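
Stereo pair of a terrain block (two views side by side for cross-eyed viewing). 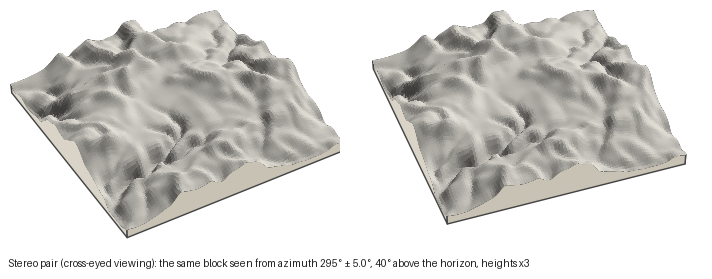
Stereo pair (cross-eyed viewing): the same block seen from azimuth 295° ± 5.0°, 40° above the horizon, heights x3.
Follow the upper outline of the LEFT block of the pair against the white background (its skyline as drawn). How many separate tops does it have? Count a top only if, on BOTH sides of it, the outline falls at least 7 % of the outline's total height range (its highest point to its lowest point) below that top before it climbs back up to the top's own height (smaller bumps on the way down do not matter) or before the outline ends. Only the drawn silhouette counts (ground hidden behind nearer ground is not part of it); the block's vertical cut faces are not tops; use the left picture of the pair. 2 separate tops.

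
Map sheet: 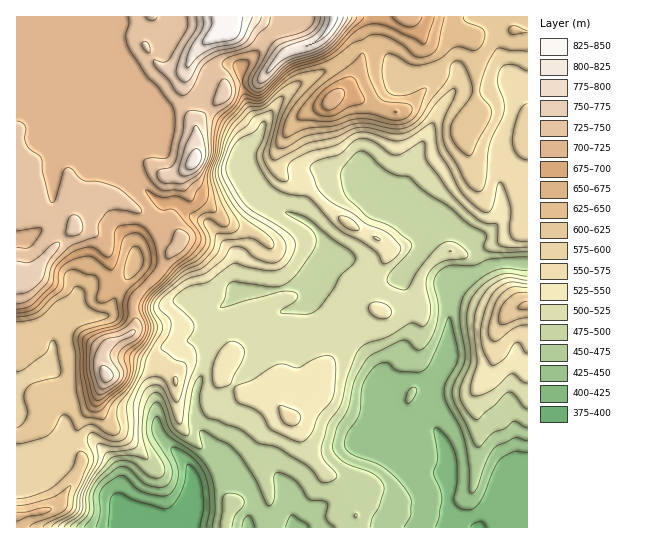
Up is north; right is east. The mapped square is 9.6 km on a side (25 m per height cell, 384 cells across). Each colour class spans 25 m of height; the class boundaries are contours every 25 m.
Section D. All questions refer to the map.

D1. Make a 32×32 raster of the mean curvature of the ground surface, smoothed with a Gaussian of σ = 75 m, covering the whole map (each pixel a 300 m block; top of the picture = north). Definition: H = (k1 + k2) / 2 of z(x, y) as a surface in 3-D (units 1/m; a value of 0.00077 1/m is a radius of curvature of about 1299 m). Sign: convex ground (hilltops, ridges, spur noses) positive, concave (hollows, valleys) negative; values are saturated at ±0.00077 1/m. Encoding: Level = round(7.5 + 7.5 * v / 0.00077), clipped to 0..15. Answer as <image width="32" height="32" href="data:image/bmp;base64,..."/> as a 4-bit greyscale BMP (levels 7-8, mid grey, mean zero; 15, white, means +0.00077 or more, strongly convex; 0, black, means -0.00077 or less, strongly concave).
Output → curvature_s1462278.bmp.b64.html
<image width="32" height="32" href="data:image/bmp;base64,Qk12AgAAAAAAAHYAAAAoAAAAIAAAACAAAAABAAQAAAAAAAACAAATCwAAEwsAABAAAAAAAAAAAAAAABEREQAiIiIAMzMzAERERABVVVUAZmZmAHd3dwCIiIgAmZmZAKqqqgC7u7sAzMzMAN3d3QDu7u4A////AKhkVmd4ZbpJhniKeIh2Z4h772VmaFSceYaGeYeIeKZ3VX9CV5pTqFl2mHmYh3a3d3dq1TfMRLZ4Z4qZh3d2qGd3eNVZtRqHh3iXZmd4dahmiHhG20K4Z3h4h1Z3iHWod3iHarkH1Ih3modnd4dlqIh3dqhHGKaYeJiJhoeWaKdoeHWPdCqkl4mGipV3mGq5aHdzn/Zrsqdol4mWV3dXqniHc7x1OZaLd4eJmFaJVHmHh3XOzDRmaYd3d4iGalSLhlVmZo+3l2l3d3d4mXpliqWnRVM+BXdnh3d3eJmKZZjLuWZ6X2BGd3d4d4iIemWJrL2EaGX6JmVmZ3d3hWpER6eMdGhyb4d2iaZ3dohJl4MQV9dsc3vrdHrId2Wcla16qXZ7mGSY2Uqsh2WcyGdlVYuIaoeKqGOrdVZq10ZnZopZeWmJmURqtjVnmWZnd3eqWXhoeIV7qGNWqod3d3h4qFmXeHd3qO8RWKVmZnh3aKdoh3iHeHSfoEm3Z3RoZnmWeId3h3h1jYNC6WdjRmN6p1mHd4d3dpyFQIyah63WWqlYd3eHeHZ1zSYJr6qqujeZd3d3h3dnpJ2PAVrJdFqUmGeId4d2iNVlP7ABeXZlhZhXh4h4d5W7QxX/tBh1ioaYZ4d3iHmGXO6Daf80Vnp4mImId3dnh0aal1Qf13m5dnZ3"/>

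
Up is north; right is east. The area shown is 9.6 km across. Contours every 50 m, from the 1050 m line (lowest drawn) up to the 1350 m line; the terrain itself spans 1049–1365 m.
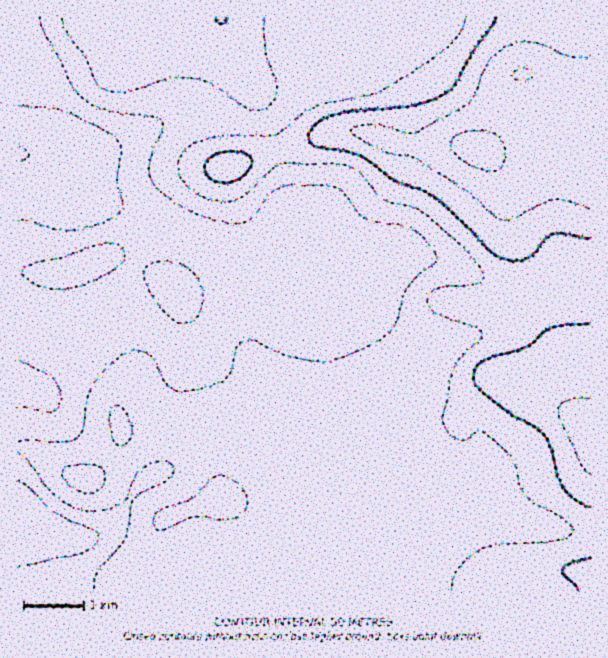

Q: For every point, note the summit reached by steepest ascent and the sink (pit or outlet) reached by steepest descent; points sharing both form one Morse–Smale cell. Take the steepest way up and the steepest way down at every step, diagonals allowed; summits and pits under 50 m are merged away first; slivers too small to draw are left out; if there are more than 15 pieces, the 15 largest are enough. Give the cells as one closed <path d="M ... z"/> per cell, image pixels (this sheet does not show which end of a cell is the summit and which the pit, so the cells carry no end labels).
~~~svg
<path d="M20 44l-4 1 0 401 11 2 12 6 39 24 11 2 14-13 9-12 8-14 2-11 67 0 8 3 8 10 7 15 8 27-1 13-46 16-13 10-12 22-24 33-1 13 469-1-1-59-15 0-61-9-57-19-26-16-46-42 0-29 2-10 8-20 0-27 2-12-33-40-147-61-21-5-30-12-36-19-54-13-12-6-33-35-6-1 12-10 6-12 5-26 0-30-7-18-12-11z"/><path d="M591 16l-304 0-1 47 4 11 2 16-4 17-17 15 0 4 13 45 5 33 3 8 10 10 0 6-7 15-13 14 140-1 28 8 24 12 21 6 96-2z"/><path d="M230 250l-4 1 133 55 13 9 26 33-2 12 0 27-8 20-2 10 0 29 46 42 26 16 51 18 67 10 16-1-1-251-96 2-13-4-32-14-28-8-132 0-11 2-9 4-10 0z"/><path d="M285 16l-268 0-1 28 14 5 12 11 7 18 0 30-5 26-6 12-6 6-7 3 13 5 13 0 21-6 33-4 17-6 46-24 21-6 17 0 48 10 15-2 6-2 13-13 4-17-2-16-4-11z"/><path d="M206 114l-17 0-21 6-46 24-17 6-33 4-21 6-17-1 31 33 12 6 54 13 36 19 30 12 25 5 38 15 10 0 14-6 11-13 7-15 0-6-10-10-3-8-5-33-13-49-10 2-19-2z"/><path d="M189 430l-67 0-2 11-8 14-9 12-14 13-11-2-39-24-12-6-10-2-1 145 106 1 2-13 24-33 12-22 7-7 53-20 0-12-8-27-10-20-5-5z"/>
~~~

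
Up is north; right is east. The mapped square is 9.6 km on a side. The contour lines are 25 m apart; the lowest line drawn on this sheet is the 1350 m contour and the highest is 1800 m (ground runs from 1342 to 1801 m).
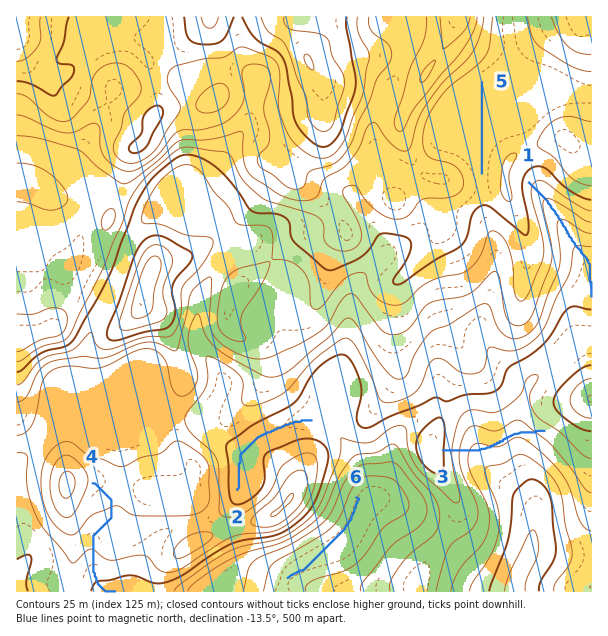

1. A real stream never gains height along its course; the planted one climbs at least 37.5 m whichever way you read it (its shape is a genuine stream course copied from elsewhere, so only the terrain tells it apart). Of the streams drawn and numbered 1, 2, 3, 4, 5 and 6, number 3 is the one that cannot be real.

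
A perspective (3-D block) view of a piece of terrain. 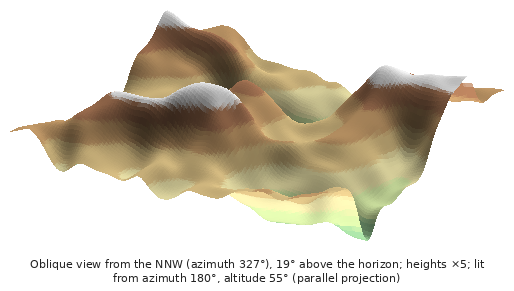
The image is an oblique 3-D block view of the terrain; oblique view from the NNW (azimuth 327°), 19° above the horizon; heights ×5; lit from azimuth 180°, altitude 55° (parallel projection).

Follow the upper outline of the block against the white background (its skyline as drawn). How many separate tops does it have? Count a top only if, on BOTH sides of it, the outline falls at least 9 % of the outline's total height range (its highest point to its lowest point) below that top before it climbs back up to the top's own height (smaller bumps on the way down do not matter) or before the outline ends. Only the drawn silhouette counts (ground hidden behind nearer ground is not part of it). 2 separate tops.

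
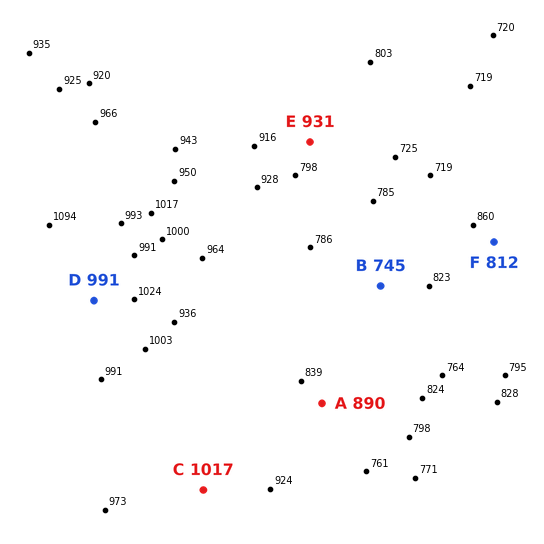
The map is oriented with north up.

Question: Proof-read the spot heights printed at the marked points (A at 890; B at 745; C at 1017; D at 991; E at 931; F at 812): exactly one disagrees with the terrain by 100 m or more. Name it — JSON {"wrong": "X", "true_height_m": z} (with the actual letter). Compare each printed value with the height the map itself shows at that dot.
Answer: {"wrong": "E", "true_height_m": 806}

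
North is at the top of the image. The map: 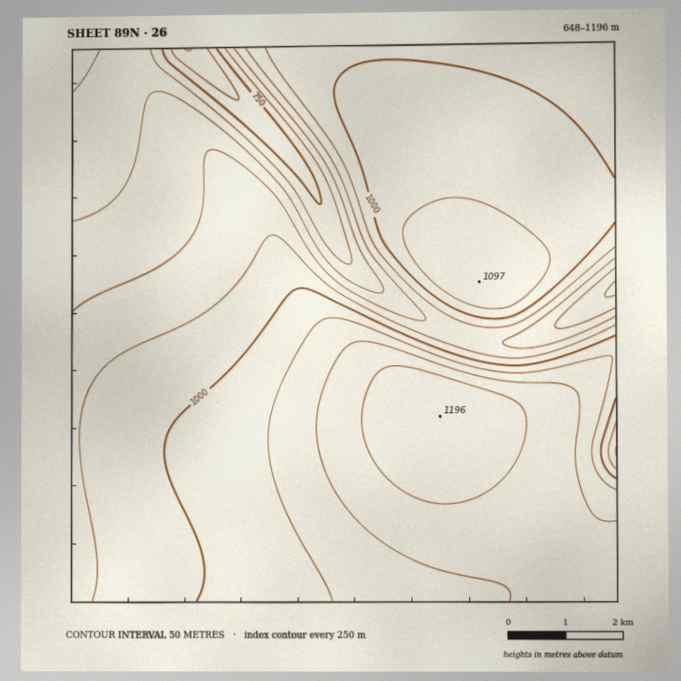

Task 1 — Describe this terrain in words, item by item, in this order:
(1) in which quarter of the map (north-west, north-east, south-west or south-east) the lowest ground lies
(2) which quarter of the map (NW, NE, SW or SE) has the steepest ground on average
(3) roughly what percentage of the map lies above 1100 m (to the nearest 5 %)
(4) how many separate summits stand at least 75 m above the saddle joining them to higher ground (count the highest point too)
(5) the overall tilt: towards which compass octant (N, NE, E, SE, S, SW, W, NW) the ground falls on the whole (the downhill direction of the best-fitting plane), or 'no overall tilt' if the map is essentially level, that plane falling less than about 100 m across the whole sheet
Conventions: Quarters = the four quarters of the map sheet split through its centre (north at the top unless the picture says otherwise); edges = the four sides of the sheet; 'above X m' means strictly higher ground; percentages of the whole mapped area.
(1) The lowest ground is in the north-west quarter.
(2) The steepest ground, on average, is in the north-west quarter.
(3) Roughly 20 % of the ground is higher than 1100 m.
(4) Counting only tops that stand 75 m proud, the map has 2 summits.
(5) Overall the map slopes down towards the north-west.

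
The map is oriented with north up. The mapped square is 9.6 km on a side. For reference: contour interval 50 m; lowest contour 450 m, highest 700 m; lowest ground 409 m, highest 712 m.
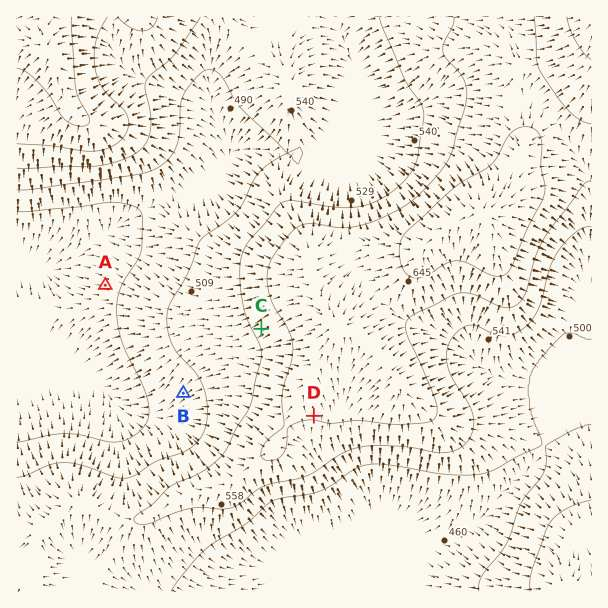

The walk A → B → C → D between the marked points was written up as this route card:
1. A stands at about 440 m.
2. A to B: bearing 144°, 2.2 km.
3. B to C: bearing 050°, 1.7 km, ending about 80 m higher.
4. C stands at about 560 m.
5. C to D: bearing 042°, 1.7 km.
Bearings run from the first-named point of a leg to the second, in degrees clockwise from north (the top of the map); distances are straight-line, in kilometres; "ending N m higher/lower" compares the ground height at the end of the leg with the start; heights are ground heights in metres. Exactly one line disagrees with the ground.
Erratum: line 5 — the bearing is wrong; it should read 149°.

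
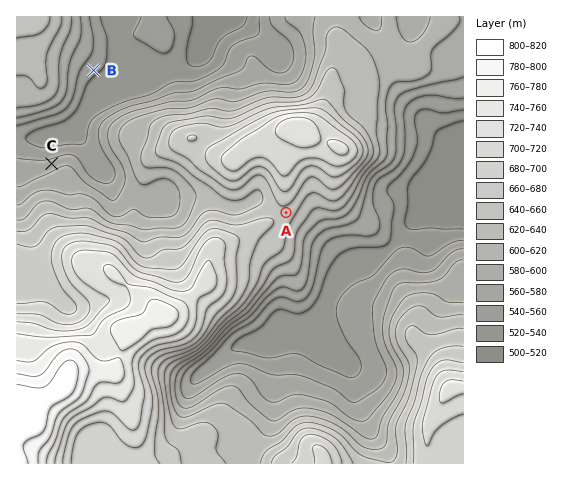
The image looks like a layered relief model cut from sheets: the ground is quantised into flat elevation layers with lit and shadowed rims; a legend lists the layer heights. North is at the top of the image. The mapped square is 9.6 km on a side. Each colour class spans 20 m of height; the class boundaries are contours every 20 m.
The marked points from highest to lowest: A C B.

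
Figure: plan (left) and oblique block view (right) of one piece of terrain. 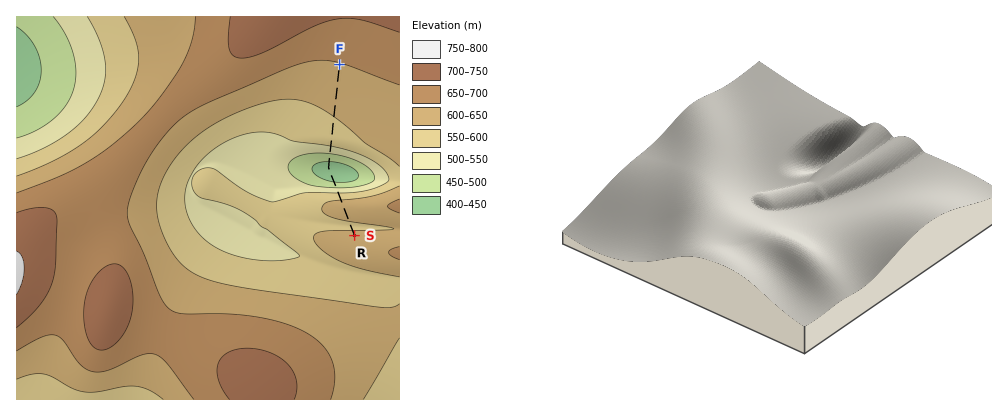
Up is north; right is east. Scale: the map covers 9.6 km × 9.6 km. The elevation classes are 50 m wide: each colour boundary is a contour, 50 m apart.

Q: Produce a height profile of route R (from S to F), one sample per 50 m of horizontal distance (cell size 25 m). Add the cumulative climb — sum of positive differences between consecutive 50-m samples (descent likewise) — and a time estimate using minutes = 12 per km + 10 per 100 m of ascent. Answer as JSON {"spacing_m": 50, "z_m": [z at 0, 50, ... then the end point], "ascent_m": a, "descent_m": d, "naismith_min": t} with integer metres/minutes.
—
{"spacing_m": 50, "z_m": [615, 610, 604, 598, 592, 589, 592, 597, 602, 607, 611, 614, 617, 618, 619, 619, 618, 614, 608, 600, 589, 577, 562, 546, 528, 510, 491, 473, 457, 447, 439, 432, 427, 424, 423, 424, 427, 431, 437, 446, 456, 468, 481, 495, 509, 523, 536, 548, 559, 568, 575, 580, 583, 585, 587, 588, 590, 592, 593, 595, 597, 598, 600, 602, 604, 605, 607, 609, 611, 612, 614, 616, 618, 619, 621, 623, 625, 627, 629, 630, 632, 634, 636, 638, 640, 642, 644, 646, 648, 648], "ascent_m": 255, "descent_m": 222, "naismith_min": 78}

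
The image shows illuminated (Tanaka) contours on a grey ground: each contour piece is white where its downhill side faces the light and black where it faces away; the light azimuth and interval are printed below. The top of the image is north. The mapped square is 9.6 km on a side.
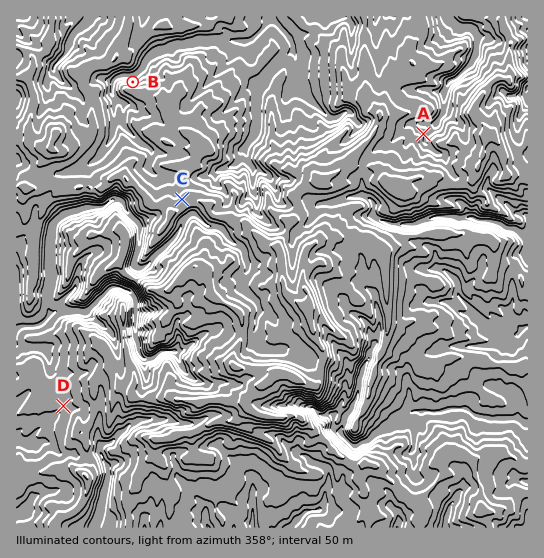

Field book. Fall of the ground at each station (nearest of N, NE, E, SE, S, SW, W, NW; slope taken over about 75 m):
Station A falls E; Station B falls N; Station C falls NW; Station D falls SW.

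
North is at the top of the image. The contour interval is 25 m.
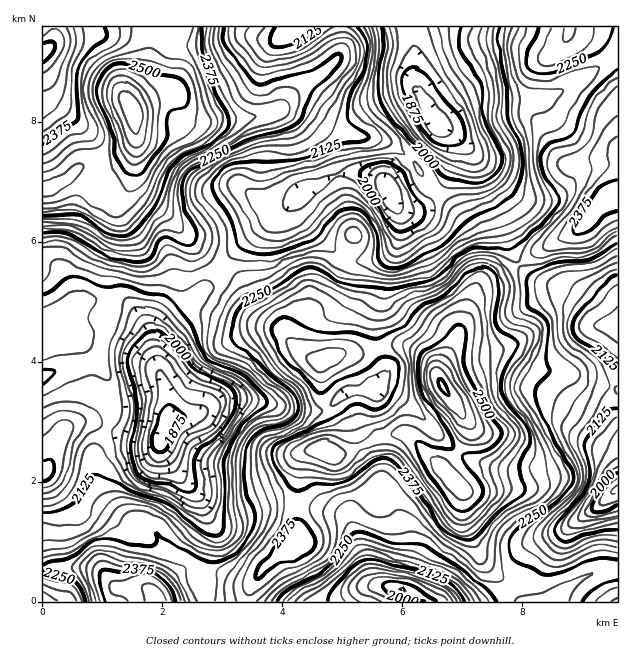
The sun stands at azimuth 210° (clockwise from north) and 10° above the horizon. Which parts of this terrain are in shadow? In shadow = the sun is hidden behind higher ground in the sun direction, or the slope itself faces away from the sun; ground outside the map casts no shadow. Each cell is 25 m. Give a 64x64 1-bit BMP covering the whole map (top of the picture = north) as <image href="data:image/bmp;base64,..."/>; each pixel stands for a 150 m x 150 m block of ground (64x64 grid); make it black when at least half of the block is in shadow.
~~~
<image width="64" height="64" href="data:image/bmp;base64,Qk0+AgAAAAAAAD4AAAAoAAAAQAAAAEAAAAABAAEAAAAAAAACAAATCwAAEwsAAAIAAAAAAAAA////AAAAAAAAA4AAP4AAAAAHgAAfAAAAAA+AAAAAAAAA/4AAAAAAAAH/sAAAAADA4//4AAAAAed3//gAAAAB/wf/+AAAAAD/AYfwAAAAAH8AD/AAAAAAHwA/8AAAAAAPgH/wAAAAAAOA//AAAAAAAQD/4AAAAOAAAP/AAAAA4DgA/8AAAAAAfAB/gAAAAAD8AH+AEIAQAfwAP8D/wDAH/AAfwf/AIH/wAA/B/8AA/8AAIgD4yAH/gABgAAAIA/+AAHAAAAAH/4AAcAAAAAf/AAD4AAAAD/8AAPAAAAAP/x4A4AAAAB/gPgAAAAAAD8B+AAAAACAAEH4AAAAAEAA/PgAAAAAAAD+IAAAAAAAAH4AAAAAAADgHgAAAAAH/+AGAAAAAA//4GAAAAAAH//h4AAAAAA//+fgAAAAB///5+AAAAAH/h/v4AAAAAP8P+fgAAAAAAB/w/AAAAPAAP+B8AAAB/AA/wDwAAAH8AD+ADAAAAfwAPwGAAAAAyAA/A8AAAAAAAB8fwAAAAAAABj/AAAAAAAAAf4AAAAAAAAD/AAAAAAAAAf4AAAAAAAAP/gAAAAAAAB/8AAAAADwAH/gAAAAQPAAP+AAAADh+AAfwAAAAeH4AB+AAAAD4/wADwAAAAPj/8AHAAAAB+P/4CAAAAAD4f/w8AAAAAAA/2H4AAAAAAD8AfgAAAA=="/>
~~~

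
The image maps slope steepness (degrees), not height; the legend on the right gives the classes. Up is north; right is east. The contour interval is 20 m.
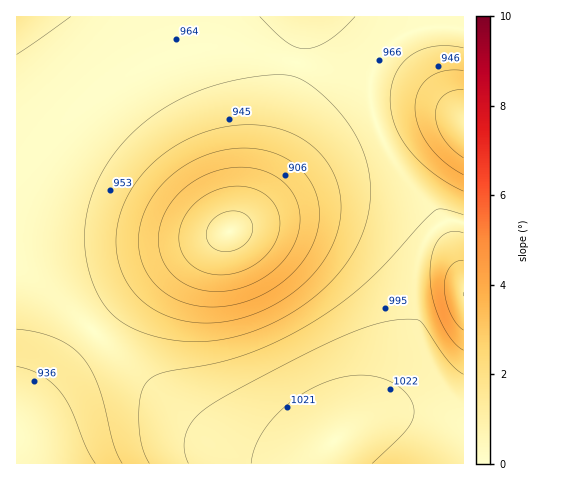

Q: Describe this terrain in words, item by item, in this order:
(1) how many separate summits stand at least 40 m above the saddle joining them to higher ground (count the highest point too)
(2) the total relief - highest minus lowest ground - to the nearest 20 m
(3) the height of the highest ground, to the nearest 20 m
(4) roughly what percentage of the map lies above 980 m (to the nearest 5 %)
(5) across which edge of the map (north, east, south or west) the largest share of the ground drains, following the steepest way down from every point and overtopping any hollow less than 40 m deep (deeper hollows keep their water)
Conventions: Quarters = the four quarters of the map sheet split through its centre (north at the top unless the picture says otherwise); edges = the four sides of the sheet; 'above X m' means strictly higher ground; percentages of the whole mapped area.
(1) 1 summit rises at least 40 m above its surroundings.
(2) The total relief is about 180 m.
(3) About 1040 m is the highest elevation on the sheet.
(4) Roughly 25 % of the ground is higher than 980 m.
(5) Most of the ground drains across the northern edge.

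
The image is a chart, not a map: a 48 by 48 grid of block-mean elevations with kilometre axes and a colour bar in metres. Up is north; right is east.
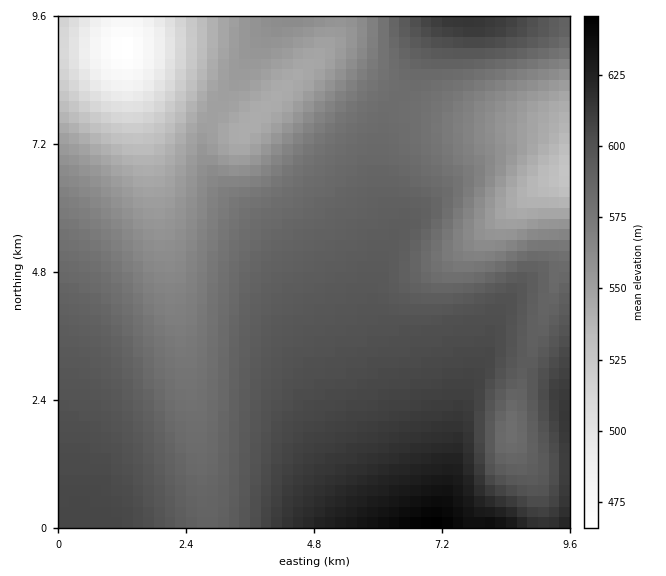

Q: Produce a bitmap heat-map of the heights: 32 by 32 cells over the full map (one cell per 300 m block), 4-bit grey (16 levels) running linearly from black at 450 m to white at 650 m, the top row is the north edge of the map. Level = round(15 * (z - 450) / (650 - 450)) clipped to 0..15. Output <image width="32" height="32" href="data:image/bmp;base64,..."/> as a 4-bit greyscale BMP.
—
<image width="32" height="32" href="data:image/bmp;base64,Qk12AgAAAAAAAHYAAAAoAAAAIAAAACAAAAABAAQAAAAAAAACAAATCwAAEwsAABAAAAAAAAAAAAAAABEREQAiIiIAMzMzAERERABVVVUAZmZmAHd3dwCIiIgAmZmZAKqqqgC7u7sAzMzMAN3d3QDu7u4A////AMzMy7uqu8zN3e7u7+7u3c3MzMu7qru8zd3d7u7u3czMzMy7u6qrvMzd3d3u7cy7vMzLu7qqq7zMzN3d3d3Lu7zMu7u6qqu8zMzM3d3dyqq8u7u7qqqrvMzMzMzd3bqqvLu7u6qqq7vMzMzMzMy6qry7u7uqqqu7zMzMzMzMy6vMu7u6qqqru7vMzMzMzMurzLu7uqqqq7u7u8zMzMzLu7y7u6qpmqu7u7u7vMzMy7u8u7qqmZqru7u7u7u7zMy7u7u6qpmaqru7u7u7u7u7u7u6qqmZmqq7u7u7u7u7u7urqqqpmZmqu7u7u7u7u7u7qqqqmZmZqqu7u7u7qqqru6qqqZmJmaqqu7u7u6qZmqqqqpmYiJmqqqu7u7uqmZmZqamZiIiZqqqqq7u7upmIiImZmYiIiZqqqqqru7qph3d3mZiIiImZqqqqqruqqYh3dpiId3iJmZmqqqqqqqmYd2aIh3d3iIiJmqqqqqqpmHdmiHdmd4h3iJmqqqqqmZiHdndmZmd4d3iJmqqqqpmIh3d2VVVmd3d3iJmqqqqZmId3ZUREVnd3d3iJmqqqmZiId1QzM0VniHd3iZqqqqmZiIhUMiI1Z4iHd3iZqqqqqpmYQyESNGd4iId4iaqru7uqqUMhEjRneIiIiImqu8zMu7pUMiI1Z3iIiIiJq7zMzMu7"/>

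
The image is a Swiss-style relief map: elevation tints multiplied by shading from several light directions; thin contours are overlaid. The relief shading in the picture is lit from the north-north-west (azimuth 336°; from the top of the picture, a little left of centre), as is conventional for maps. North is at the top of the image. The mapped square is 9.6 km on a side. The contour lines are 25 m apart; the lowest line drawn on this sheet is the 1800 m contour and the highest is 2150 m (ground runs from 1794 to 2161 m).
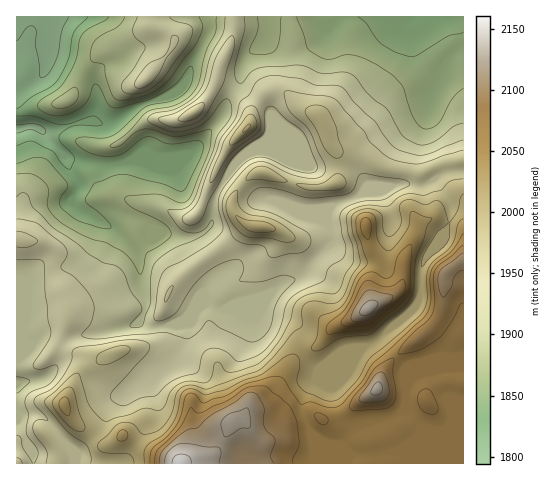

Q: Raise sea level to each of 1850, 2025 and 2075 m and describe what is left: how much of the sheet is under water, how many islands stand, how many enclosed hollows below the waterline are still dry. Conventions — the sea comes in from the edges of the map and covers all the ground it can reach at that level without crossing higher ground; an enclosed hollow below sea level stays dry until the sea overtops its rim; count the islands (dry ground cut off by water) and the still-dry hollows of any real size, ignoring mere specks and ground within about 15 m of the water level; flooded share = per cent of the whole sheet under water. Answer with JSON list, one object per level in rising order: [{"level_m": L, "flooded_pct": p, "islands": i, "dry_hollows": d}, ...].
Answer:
[{"level_m": 1850, "flooded_pct": 10, "islands": 0, "dry_hollows": 0}, {"level_m": 2025, "flooded_pct": 81, "islands": 1, "dry_hollows": 0}, {"level_m": 2075, "flooded_pct": 93, "islands": 2, "dry_hollows": 0}]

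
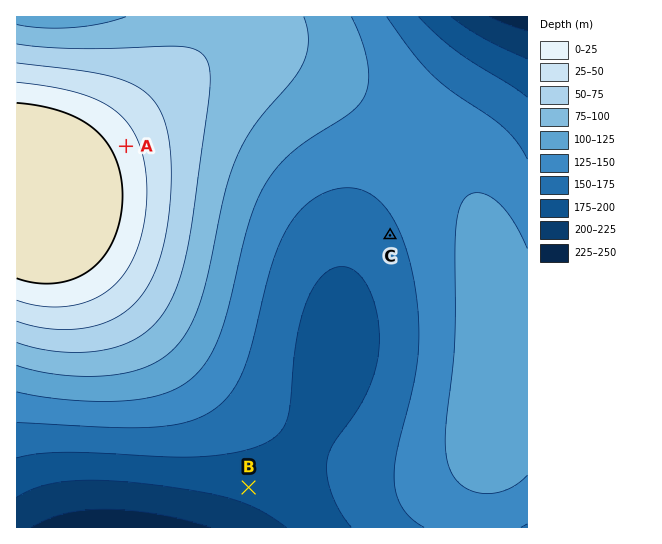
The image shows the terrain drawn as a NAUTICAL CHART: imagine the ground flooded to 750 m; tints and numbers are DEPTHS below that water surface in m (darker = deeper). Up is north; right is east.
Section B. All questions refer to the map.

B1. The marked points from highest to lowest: A C B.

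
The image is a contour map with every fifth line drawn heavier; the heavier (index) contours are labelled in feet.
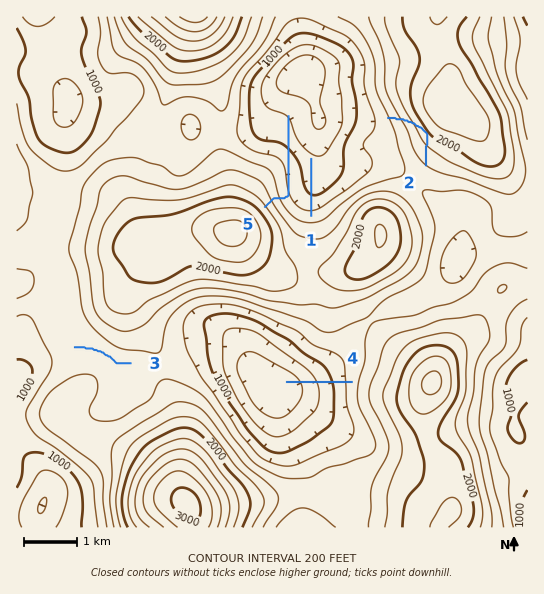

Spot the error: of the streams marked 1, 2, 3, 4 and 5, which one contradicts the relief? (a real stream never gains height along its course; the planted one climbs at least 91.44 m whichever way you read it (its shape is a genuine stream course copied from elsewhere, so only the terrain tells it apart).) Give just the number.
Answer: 2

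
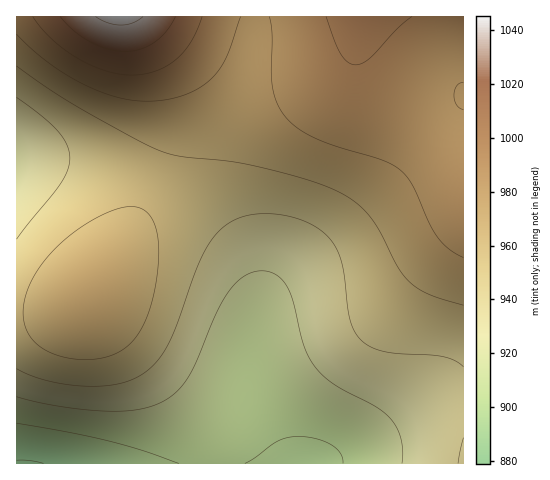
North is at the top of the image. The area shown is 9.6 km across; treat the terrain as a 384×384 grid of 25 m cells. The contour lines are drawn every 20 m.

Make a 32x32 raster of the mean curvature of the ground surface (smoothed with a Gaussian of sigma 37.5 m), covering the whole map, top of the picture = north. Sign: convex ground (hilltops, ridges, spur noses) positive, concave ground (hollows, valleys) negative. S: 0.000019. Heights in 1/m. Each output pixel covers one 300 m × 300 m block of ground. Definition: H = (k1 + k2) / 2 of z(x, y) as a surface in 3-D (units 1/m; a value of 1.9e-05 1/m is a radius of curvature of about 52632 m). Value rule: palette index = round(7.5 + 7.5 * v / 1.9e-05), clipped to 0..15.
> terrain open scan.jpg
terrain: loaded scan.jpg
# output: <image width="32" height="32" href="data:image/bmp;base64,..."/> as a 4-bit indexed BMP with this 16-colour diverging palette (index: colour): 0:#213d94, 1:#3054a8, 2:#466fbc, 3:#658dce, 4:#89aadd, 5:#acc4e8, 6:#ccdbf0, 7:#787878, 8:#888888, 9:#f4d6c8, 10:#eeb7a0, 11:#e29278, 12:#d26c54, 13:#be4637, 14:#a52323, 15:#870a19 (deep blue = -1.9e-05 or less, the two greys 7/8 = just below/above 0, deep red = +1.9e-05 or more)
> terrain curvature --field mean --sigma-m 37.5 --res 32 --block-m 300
<image width="32" height="32" href="data:image/bmp;base64,Qk12AgAAAAAAAHYAAAAoAAAAIAAAACAAAAABAAQAAAAAAAACAAATCwAAEwsAABAAAAAAAAAAlD0hAKhUMAC8b0YAzo1lAN2qiQDoxKwA8NvMAHh4eACIiIgAyNb0AKC37gB4kuIAVGzSADdGvgAjI6UAGQqHAAAAARI1Z4mamHVCEAE0aKsREiM0VWeImZh2QyESNWiaNERFVmZ3iIiHdlRDNEVniWZmZ3d3d3d3dmZlVVVWZ3iIiZmZmId2ZVZmZ3d3dmZmq7u7u6mIdlRFZniJmIdmVd3d3d3LmGVDNFaJq7qYdlT/////7KhkMiNXirzLqHVD/////+yoZCETRorN3Kl2Q//////sqGQhEkZ5vMupdlTv////7KhkMRJFeKu7qYdl3u///+yoZTESNGeKqpmId83e7u/sqXUyEjRWeJmZmYi8zd7u3Kl1QiIzRWd4iZmqq7zN3dypdkMjMzRFZ4iau5qrvM3LqYZUMzMzNFZ4q82Jmqu8y6mHZEQzMzRGeKvNeImZqqqYh2VVREREVnibzWd3iJmZiId2ZVVVVWZ4mrxWZmd4iId3d2ZmZmZniJqrVVVWZnd3d3d3d3d3eIiZmkRERFVmZnd3iIiIiYiIiIgzMzNEVVZneImZqqqpmIh3IiIiM0RVZ3iJqru7upmHZiIiIzRVVmZ3iaq7zLqYdlUzNEVWdmZmZniaq7zKmHZURFVniZiHdmVniau8yph1Q1Zniau6mHZURXiavMqYZTJniavN3Kl2QzRnibzKl2QxeKvN//7KhkIjRnmsyodUIYq97///24YxAjV4q7qHUyCb3v///+uGMAEkaJu6hlMQ"/>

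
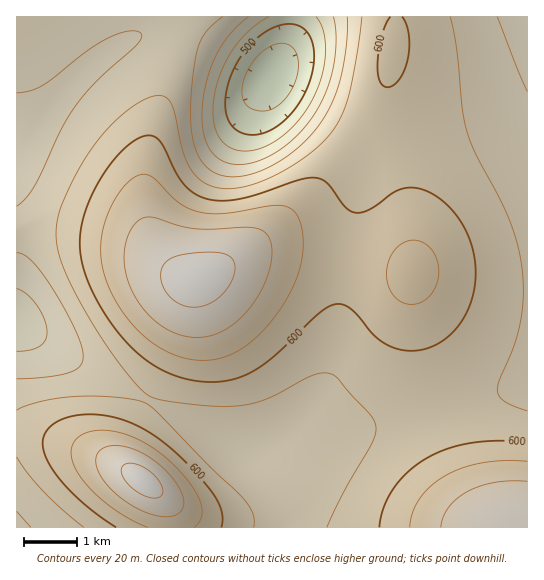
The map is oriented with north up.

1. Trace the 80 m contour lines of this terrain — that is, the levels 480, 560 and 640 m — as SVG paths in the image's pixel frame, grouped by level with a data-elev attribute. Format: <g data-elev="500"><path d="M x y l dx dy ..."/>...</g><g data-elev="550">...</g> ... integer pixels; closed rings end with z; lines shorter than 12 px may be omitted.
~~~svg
<g data-elev="480"><path d="M255 110l-9-5-4-8 1-12 4-14 9-13 11-10 12-5 10 2 6 6 3 11-1 12-4 14-8 11-10 8-9 4z"/></g><g data-elev="560"><path d="M17 511l14 16"/><path d="M17 253l6 1 8 7 20 26 24 43 7 16 1 11-3 9-11 7-23 4-29 2"/><path d="M17 93l13-2 13-6 44-34 23-14 20-6 8 0 3 3 0 4-4 7-39 35-22 25-14 24-28 57-8 12-9 8"/><path d="M527 92l-30-75"/><path d="M347 17l-1 28-5 33-9 24-12 21-18 21-23 17-24 12-22 4-18-4-12-10-8-17-4-23 1-37 6-37 3-10 5-8 17-14"/></g><g data-elev="640"><path d="M163 517l8-1 7-2 4-4 2-5-1-7-3-8-12-17-18-15-19-10-18-2-7 1-6 3-4 7 0 9 5 11 8 10 12 11 14 9 15 7z"/><path d="M527 481l-16 0-16 1-14 4-13 5-11 8-8 8-6 10-2 10"/><path d="M187 337l18 0 17-6 16-11 15-16 12-21 6-22 0-19-3-7-4-4-6-2-9-2-39 2-17-1-43-11-9 2-8 7-6 13-3 18 2 17 6 17 11 18 13 13 15 10z"/></g>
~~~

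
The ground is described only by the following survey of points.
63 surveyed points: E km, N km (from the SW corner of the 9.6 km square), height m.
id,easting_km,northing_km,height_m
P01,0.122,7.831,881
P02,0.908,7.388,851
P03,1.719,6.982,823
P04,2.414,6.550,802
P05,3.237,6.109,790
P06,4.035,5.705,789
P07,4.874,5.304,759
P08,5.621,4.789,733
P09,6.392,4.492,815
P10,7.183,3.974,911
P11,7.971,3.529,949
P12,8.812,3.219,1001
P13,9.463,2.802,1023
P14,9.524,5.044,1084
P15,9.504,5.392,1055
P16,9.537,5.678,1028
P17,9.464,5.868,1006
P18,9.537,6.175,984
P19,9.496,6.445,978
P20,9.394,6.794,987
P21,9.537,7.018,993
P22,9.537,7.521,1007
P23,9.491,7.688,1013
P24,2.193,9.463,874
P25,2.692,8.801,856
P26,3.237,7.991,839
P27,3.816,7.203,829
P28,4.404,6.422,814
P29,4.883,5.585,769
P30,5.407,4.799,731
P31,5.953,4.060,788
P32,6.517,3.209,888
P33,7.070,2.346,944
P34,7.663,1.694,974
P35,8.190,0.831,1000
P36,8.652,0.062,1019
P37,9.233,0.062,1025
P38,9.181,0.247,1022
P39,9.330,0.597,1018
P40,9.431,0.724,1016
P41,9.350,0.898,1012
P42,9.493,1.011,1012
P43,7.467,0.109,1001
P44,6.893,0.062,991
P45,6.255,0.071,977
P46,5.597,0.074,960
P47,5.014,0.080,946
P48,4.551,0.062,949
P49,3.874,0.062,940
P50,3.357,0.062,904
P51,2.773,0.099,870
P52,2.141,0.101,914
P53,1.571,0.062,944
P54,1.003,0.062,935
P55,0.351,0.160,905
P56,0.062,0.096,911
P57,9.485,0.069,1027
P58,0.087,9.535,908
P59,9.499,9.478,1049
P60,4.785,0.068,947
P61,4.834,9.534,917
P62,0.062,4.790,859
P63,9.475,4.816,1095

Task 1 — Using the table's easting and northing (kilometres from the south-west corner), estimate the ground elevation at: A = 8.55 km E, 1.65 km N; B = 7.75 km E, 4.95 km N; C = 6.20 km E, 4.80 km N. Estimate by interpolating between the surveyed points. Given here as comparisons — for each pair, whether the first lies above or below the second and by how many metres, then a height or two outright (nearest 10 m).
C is below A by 210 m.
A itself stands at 990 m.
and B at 930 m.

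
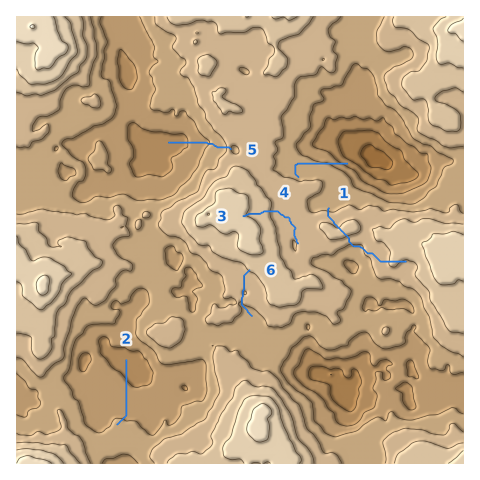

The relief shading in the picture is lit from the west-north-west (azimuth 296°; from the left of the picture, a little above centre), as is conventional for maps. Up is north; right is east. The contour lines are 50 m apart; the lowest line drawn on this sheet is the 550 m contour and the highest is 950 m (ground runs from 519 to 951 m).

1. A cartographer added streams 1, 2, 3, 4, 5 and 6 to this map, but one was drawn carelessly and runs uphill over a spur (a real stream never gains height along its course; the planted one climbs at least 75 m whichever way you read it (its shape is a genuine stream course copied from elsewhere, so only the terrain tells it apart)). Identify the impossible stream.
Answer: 1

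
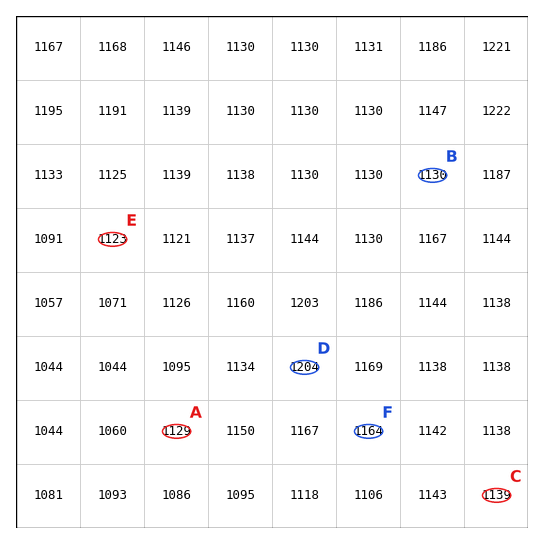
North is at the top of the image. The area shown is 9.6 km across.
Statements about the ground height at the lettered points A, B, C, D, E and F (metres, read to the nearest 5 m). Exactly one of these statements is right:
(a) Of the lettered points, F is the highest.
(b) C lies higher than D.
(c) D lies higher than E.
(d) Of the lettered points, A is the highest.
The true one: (c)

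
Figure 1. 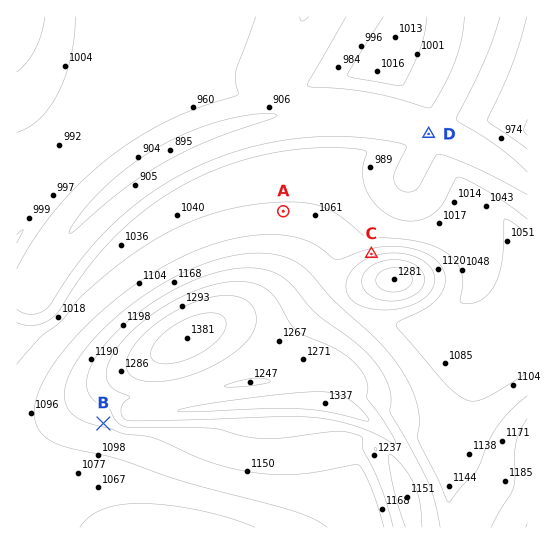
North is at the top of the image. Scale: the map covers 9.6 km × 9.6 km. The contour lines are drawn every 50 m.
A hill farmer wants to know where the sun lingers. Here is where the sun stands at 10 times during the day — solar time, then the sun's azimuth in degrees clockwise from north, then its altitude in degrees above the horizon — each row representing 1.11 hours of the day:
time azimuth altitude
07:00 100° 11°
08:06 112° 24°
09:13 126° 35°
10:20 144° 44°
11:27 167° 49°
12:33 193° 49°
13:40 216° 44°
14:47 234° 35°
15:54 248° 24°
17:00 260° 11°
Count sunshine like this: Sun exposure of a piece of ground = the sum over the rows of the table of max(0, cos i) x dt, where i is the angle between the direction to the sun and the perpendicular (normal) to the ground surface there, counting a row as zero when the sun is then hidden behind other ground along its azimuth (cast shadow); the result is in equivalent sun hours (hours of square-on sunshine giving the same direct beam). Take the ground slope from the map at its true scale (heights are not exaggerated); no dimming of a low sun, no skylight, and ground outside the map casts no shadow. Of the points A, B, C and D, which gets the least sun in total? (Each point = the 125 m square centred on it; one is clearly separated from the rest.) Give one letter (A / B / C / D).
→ C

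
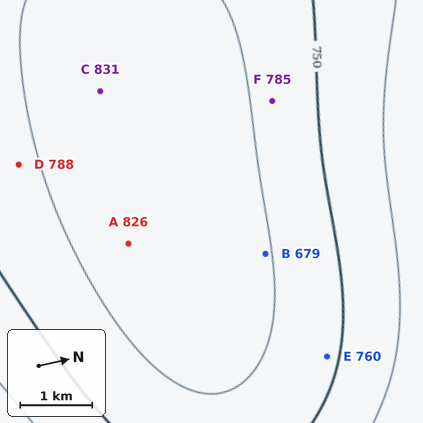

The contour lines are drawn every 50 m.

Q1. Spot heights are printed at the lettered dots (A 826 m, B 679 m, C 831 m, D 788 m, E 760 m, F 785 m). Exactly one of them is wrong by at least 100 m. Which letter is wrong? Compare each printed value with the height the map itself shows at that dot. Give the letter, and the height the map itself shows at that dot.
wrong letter B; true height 804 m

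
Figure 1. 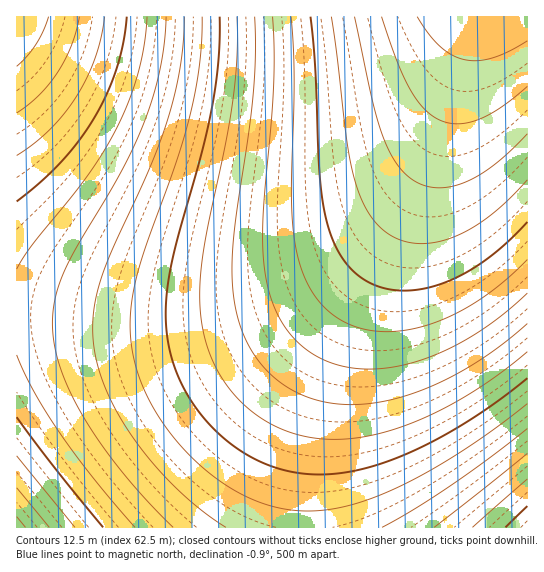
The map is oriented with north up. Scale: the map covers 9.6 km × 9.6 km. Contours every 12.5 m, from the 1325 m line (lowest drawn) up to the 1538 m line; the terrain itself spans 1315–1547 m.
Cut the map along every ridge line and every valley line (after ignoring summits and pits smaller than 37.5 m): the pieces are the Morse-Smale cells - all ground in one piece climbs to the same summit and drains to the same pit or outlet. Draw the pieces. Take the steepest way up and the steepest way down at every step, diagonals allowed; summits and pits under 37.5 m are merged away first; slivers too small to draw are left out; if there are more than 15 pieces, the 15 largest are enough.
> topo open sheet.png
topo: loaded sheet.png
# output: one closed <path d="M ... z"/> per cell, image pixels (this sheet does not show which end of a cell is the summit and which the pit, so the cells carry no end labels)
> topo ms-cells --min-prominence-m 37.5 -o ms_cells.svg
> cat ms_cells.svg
<path d="M473 16l-456 0-1 295 110 9 44 0 33-3 38-6 38-12 48-24 32-24 26-26 34-48 24-54 20-64z"/><path d="M527 16l-53 0-2 3-21 83-24 67-26 53-57 107-21 56-15 69-4 47 1 27 223-1z"/><path d="M439 131l-8 22-18 33-28 39-40 38-50 29-49 17-56 10-64 1-109-8-1 215 287 1 2-49 4-34 11-51 11-33 34-75 50-91 20-46z"/>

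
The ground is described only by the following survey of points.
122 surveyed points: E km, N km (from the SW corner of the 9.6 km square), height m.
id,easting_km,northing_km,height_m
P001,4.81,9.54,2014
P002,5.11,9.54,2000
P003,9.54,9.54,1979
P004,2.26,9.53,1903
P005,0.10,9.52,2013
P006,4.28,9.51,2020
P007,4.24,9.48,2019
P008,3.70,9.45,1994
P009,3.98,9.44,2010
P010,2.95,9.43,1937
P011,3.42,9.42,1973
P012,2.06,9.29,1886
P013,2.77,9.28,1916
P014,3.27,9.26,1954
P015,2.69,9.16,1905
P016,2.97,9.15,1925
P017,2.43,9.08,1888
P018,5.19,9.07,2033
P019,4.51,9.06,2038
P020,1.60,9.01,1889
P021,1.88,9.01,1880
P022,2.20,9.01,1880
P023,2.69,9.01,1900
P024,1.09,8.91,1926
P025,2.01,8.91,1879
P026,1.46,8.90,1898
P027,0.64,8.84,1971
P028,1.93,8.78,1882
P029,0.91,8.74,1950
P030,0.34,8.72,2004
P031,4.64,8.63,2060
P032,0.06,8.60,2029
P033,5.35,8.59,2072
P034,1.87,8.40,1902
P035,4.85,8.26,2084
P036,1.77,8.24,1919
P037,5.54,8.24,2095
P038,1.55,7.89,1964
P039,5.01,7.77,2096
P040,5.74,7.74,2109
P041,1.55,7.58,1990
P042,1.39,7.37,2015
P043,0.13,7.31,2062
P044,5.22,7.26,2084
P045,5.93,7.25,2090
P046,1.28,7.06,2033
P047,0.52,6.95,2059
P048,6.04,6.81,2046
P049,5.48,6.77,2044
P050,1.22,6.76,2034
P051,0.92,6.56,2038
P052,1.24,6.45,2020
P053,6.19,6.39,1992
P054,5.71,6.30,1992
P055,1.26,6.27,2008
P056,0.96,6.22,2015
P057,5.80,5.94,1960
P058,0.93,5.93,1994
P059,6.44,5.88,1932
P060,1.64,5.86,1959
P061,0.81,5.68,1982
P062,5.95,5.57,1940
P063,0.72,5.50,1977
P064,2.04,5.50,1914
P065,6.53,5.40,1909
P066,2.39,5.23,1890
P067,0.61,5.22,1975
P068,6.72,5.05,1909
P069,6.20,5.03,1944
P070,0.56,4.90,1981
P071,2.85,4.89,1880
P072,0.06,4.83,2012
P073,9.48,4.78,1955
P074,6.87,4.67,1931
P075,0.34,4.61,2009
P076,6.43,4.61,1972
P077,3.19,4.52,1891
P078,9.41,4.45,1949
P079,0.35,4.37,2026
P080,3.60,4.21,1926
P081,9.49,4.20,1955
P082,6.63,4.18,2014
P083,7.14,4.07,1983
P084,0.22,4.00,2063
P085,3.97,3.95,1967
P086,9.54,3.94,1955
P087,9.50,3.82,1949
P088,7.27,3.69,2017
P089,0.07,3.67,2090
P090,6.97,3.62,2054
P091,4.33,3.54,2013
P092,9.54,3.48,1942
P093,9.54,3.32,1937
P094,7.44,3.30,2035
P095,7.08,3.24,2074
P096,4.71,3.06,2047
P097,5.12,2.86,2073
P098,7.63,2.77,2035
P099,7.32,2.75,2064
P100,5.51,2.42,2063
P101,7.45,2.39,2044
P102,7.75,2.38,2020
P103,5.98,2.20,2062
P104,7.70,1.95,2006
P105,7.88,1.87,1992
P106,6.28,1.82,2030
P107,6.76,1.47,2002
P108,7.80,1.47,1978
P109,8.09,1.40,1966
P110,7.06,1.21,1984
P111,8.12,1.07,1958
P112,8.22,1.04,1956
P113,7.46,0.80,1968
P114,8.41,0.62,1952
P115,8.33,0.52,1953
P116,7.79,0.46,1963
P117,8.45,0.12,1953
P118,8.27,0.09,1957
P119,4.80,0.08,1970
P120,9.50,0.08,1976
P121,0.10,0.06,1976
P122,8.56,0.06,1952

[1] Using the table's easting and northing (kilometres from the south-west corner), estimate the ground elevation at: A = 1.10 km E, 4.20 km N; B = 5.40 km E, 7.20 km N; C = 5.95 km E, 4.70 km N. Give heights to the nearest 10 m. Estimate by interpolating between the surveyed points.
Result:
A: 1990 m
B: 2080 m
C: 1990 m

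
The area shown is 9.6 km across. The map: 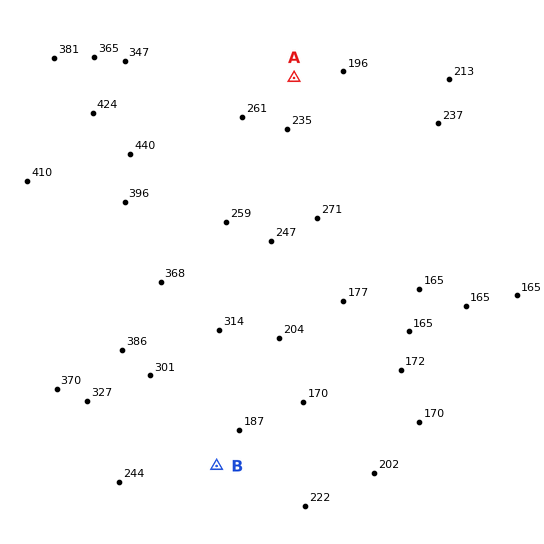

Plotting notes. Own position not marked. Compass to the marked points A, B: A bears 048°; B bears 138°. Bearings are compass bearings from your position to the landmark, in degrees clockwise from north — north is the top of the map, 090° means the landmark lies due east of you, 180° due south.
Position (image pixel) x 58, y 290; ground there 410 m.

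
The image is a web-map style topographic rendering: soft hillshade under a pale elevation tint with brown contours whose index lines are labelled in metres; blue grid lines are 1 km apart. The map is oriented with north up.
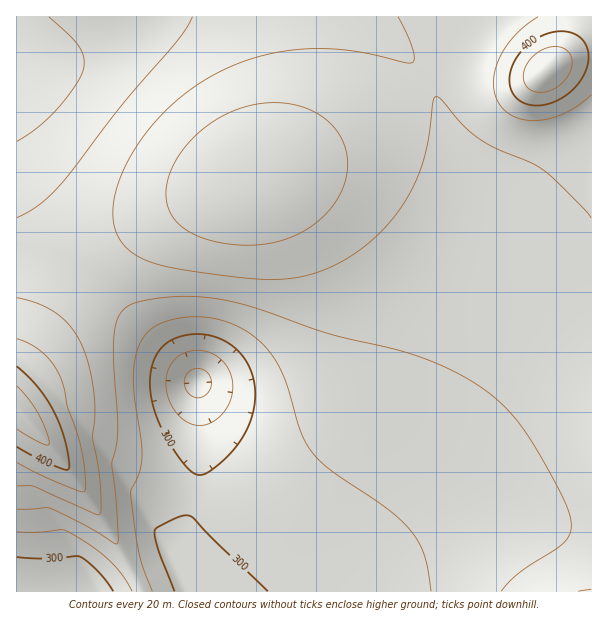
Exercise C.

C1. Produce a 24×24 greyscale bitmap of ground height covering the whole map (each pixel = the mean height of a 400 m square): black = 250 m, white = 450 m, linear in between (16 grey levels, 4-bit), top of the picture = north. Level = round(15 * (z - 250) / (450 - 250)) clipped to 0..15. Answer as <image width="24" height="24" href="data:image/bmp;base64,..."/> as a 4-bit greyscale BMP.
<image width="24" height="24" href="data:image/bmp;base64,Qk2WAQAAAAAAAHYAAAAoAAAAGAAAABgAAAABAAQAAAAAACABAAATCwAAEwsAABAAAAAAAAAAAAAAABEREQAiIiIAMzMzAERERABVVVUAZmZmAHd3dwCIiIgAmZmZAKqqqgC7u7sAzMzMAN3d3QDu7u4A////ADMzVUM0RERVVWZ3iERFZTREREVVVWZnd1VnZERERFVVVWZmd3eIZERERVVVVmZmd4moZUREVVVVZmZmd7yoZUREVVVmZmZnd9yoZTM0VVZmZmZ3d9uYZDIjRWZmZmd3eMqYZCETRWZmZ3d3eLqYZCEkVmZ3d3d3eKmHZUNFZnd3d3d3eJiHdmVmd3d3d3d3iIiHd3d3iIh3d3d4iHd4iIiZmYiId3eIiHeIiZmqqpmIiIiIiHd4maqqqqmYiIiIiGd4maq7u6qZiIiIiGZ4iaq7u6qZiIiIiGZniZqru6qZiIiImVVneJmqqqqZiImamVVWd4maqpmZiImsukVWZ3iJmZmYiIm93EVWZneIiIiIiIms3EVmZnd4iIiIiJmauw=="/>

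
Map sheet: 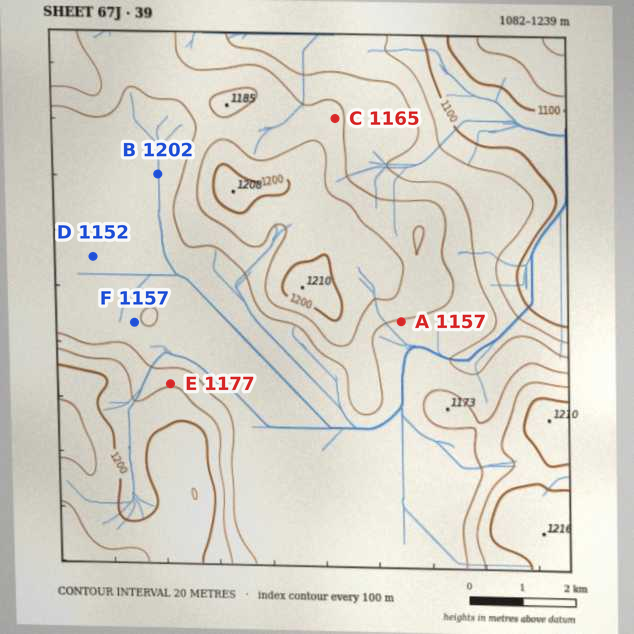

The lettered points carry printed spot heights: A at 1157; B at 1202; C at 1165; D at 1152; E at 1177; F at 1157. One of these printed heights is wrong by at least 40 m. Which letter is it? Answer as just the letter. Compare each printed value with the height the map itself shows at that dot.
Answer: B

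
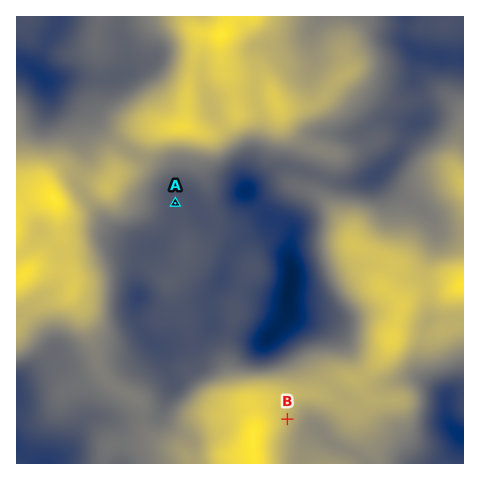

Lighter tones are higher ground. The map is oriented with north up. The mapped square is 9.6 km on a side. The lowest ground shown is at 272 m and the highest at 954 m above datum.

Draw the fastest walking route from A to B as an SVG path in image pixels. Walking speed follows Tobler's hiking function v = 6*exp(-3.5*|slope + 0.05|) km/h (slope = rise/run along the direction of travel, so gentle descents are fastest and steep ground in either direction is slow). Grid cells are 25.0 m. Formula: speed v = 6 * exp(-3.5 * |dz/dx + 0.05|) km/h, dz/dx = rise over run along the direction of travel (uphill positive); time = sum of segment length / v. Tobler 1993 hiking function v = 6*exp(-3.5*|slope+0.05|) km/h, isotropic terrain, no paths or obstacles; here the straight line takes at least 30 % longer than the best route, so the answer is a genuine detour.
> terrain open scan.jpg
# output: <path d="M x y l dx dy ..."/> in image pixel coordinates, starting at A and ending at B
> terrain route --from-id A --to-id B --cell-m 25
<path d="M175 203l27 54 0 35 36 72 5 5 2 1 12 6 5 0 16 8 6 6 3 7 0 22"/>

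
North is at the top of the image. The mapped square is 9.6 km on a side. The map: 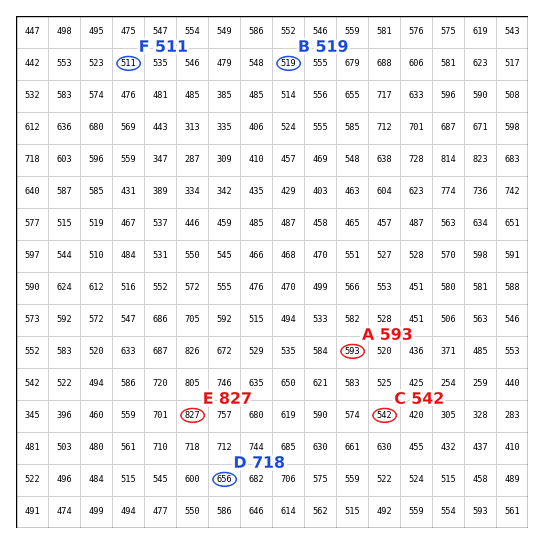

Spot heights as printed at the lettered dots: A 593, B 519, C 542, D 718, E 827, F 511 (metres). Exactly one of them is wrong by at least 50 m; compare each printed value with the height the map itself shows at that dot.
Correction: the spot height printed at D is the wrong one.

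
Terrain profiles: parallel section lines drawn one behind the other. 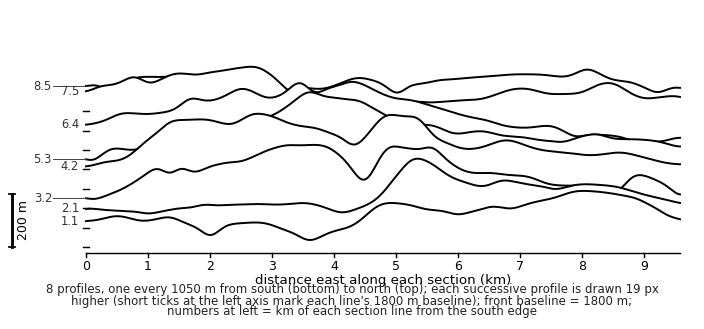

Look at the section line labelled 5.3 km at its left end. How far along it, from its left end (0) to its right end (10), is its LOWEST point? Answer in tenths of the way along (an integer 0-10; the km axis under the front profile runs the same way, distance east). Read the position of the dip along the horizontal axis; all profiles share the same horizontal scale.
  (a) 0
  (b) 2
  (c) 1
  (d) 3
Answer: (a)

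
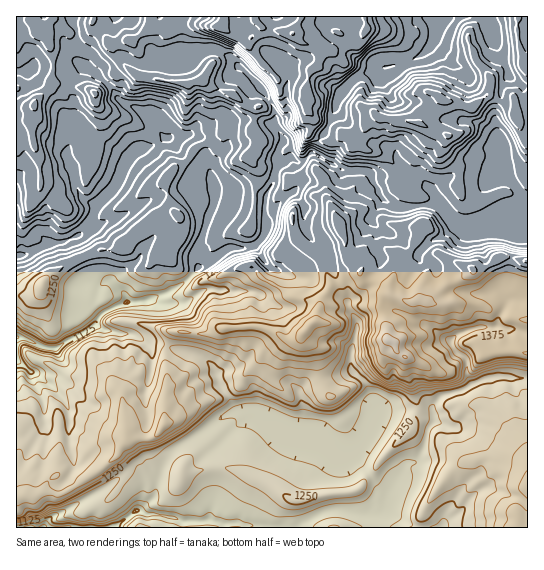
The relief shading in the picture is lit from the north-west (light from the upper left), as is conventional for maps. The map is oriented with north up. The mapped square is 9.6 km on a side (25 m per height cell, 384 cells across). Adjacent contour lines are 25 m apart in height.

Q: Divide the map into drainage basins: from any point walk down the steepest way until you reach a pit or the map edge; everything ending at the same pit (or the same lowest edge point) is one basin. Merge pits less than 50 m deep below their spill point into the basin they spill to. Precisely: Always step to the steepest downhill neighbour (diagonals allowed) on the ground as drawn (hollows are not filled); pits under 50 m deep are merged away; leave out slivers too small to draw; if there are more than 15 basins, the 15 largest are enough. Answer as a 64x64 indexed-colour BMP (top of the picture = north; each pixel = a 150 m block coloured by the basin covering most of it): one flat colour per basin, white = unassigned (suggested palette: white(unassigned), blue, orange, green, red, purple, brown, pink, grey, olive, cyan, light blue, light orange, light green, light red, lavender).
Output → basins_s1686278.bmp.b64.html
<image width="64" height="64" href="data:image/bmp;base64,Qk12CAAAAAAAAHYAAAAoAAAAQAAAAEAAAAABAAQAAAAAAAAIAAATCwAAEwsAABAAAAAAAAAA////ALR3HwAOf/8ALKAsACgn1gC9Z5QAS1aMAMJ34wB/f38AIr28AM++FwDox64AeLv/AIrfmACWmP8A1bDFACIiIiIiIiIiIiIiIiIiIiIiIiIiIiIiIiIiIiIiIiIiIiIiIiIiIiIiIiIiIiIiIiIiIiIiIiIiIiIiIiIiIiIiIiIiIiIiIiIiIiIiIiIiIiIiIiIiIiIiIiIiIiIiIiIiIiIiIiIiIiIiIiIiIiIiIiIiIiIiIiIiIiIiIiIiERERIiIiIiIiIiIiIiIiIiIiIiIiIiIiIiIiIiIiIiIRERERIiIiIiIiIiIiIiIiIiIiIiIiIiIiIiIiIiIiIhERERESIiIiIiIiIiIiIiIiIiIiIiIiIiIiIiIiIiIiERERERESIiIiIiIiIiIiIiIiIiIiIiIiIiIiIiIiIiIREREREREiIiIiIiIiIiIiIiIiIiIiIiIiIiIiIiIiIhERERERERIiIiIiIiIiIiIiIiIiIiIiIiIiIiIiIiIiEREREREREiIiIiIiIiIiIiIiIiIiIiIiIiIiIiIiIiIRERERERERERIiIiIiIiIiIiIiIiIiIiIiIiIiIiIiIhERERERERERESIiIiIiIiIiIiIiIiIiIiIiIiIiIiIiEREREREREREREiIiIiIiIiIiIiIiIiIiIiIiIiIiIiIRERERERERERESIiIiIiIiIiIiIiIiIiIiIiIiIiIiIhERERERERERERIiIiIiIiIiIiIiIiIiIiIiIiIiIiIiEREREREREREREiIiIiIiIiIiIiIiIiIiIiIiIiIiIiIRERERERERERESIiIiIiIiIiIiIiIiIiIiIiIiIiIiIhERERERERERERIiIiIiIiIiIiIiIiIiIiIiIiIiIiIiEREREREREREREiIiIiIiIiIiIiIiIiIiIiIhIiIiIiIRERERERERERESIiIiIiIiIiIiIiIiIiIiIRESIiIiIhERERERERERERIiIiIiIiIiIiIiIiIiIhERERIiIiIiEREREREREREREiIiIiIiIiIiIiIiIiIhERERESIRERERERERERERERESIiIiIiIiIiIiIiIiIiERERERERERERERERERERERERERERIiIiIRESIiIiIiEREREREREREREREREREREREREREREREREREREiIiIiIRERERERERERERERERERERERERERERERERERERIiIiIhEREREREREREREREREREREREREREREREREREREiIiIhEREREREREREREREREREREREREREREREREREREREREREREREREREREREzMRERERERERERERERERERERERERERERERERERERERETMxERERERERERERERERERERERERERERERERERERERERMzMREREREREREREREREREREREREREREREREREREREREzMzMRERERERERERERERERERERERERERERERERERERETMzMzERERERERERERERERERERERERERERERERERERERMzMzMzMREREREREREREREREREREREREREREREREREREzMzMzMzMzERERERERERERERERERERERERERERERERETMzMzMzMzMxERERERERERERERERERERERERERERERERMzMzMzMzMzMREREREREREREREREREREREREREREREREzMzMzMzMzMzERERERERERERERERERERERERERERERETMzMzMzMzMzMzERERERERERERERERERERERERERERERMzMzMzMzMzMzMREREREREREREREREREREREREREREREzMzMzMzMzMzMxERERERERERERERERERERERERERERETMzMzMzMzMzMzERERERERERERERERERERERERERERERMzMzMzMzMzMzMREREREREREREREREREREREREREREREzMzMzMzMzMzMxERERERERERERERERERERERERERERETMzMzMzMzMzMzMxERERERERERERERERERERERERERERMzMzMzMzMzMzMzMREREREREREREREREREREREREREREzMzMzMzMzMzMzMzERERERERERERERERERERERERERETMzMzMzMzMzMzMzMzERERERERFEERERERERERERERERMzMzMzMzMzMzMzMzMxERERERFEREQRERERERERERERETMzMzMzMzMzMzMzMzMREREREUREREEREREREREREREREzMzMzMzMzMzMzMzMzERERERRERERERERBEREREREUETMzMzMzMzMzMzMzMzMxERERFEREREREREQREREREUQREzMzMzMzMzMzMzMzMxEREREUREREREREREFERBFERBERMzMzMzMzMzMzMzMREREREUREREREREREREREREREERERERETMzMzMzMzERERERERREREREREREREREREREQREREREREzMREREREREREREREURERERERERERERERERBERERERERMRERERERERERERERREREREREREREREREREEREREREREREREREREREREREREUREREREREREREREREERERERERERERERERERERERERERREREREREREREREREQRERERERERERERERERERERERERFERERERERERERERERBEREREREREREREREREREREREREURBFEREREREREREREERERERERERERERERERERERERERERERREREREREREREQRERERERERERERERERERERERERERERFERERERERERERB"/>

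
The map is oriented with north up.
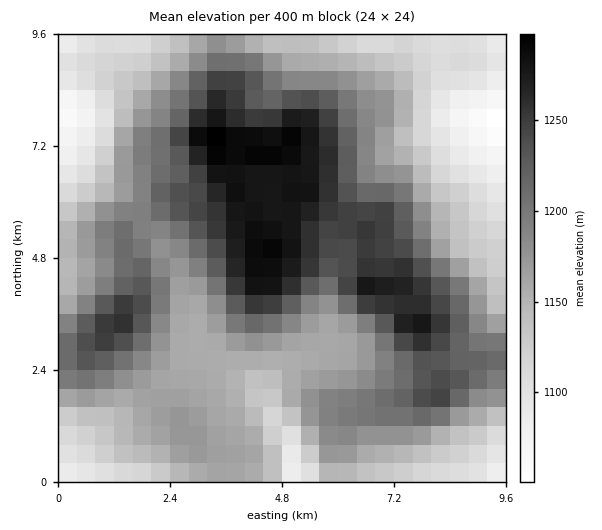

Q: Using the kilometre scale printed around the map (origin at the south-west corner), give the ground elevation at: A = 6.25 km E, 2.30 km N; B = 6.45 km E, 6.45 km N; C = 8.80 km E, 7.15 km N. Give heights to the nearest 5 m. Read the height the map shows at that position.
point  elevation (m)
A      1170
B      1205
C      1080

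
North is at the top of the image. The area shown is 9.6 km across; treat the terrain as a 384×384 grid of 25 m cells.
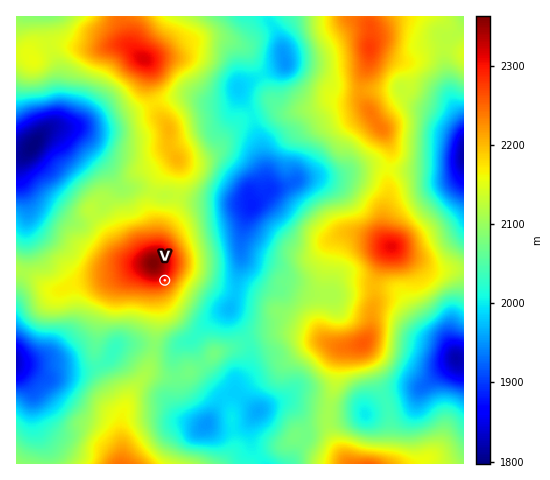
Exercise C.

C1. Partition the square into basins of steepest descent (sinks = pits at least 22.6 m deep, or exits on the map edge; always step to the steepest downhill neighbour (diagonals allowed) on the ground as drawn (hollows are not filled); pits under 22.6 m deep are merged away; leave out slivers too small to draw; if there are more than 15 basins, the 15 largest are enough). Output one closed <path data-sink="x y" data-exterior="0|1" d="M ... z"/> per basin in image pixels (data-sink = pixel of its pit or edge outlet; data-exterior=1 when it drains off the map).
<path data-sink="252 206" data-exterior="0" d="M335 101l-8 1-12 6-20 4-11 0-8-4-10 1-24 11-32 32-10 5-23 3 2 18-3 24-13 28-3 19-6 14 3 60-3 28-8 23 11 0 10 4 15-2 19-10 15-14 18-5 23-10 16-4 22 0 34 9-6-7-1-15 4-16 0-34 7-28 10-8 14 0 32 11-5-11 0-20 4-17-1-24 3-14-1-15-7-15-18-24-3-3z"/><path data-sink="33 146" data-exterior="0" d="M64 44l-19 1-9 5-4 8-7-5-9 1 0 217 19 6 18 13 8 0 15-7 40-7 17-8 20-5 7-14 3-19 12-23 4-29-1-17-9-16 0-16-18-32-2-10 0-20-2-6-21-16-37 4z"/><path data-sink="285 62" data-exterior="0" d="M368 16l-245 0-1 6 7 23 19 18 3 34 18 32 1 19 5 9 6 3 19-3 10-5 32-32 28-12 14 4 11 0 20-4 15-7 31 1 4 4-4-12 0-9 9-25 1-34z"/><path data-sink="17 361" data-exterior="1" d="M153 263l-20 5-17 8-40 7-15 7-8 0-25-16-12-2 1 192 105-1-1-42 2-10 7-18 18-23 7-26 2-44z"/><path data-sink="207 425" data-exterior="0" d="M295 333l-22 0-11 3-28 11-18 5-15 14-19 10-15 2-10-4-11 0-16 19-7 18-2 10 1 42 225 1-6-5-23-8-22-14 12-5 13 0 16 15-7-15-2-14 8-35 2-23 6-12z"/><path data-sink="456 358" data-exterior="0" d="M393 247l-6 4-12 29-4 49-9 15 27 67 0 42-5 10 79 1 1-193-4-2-29 0-29-15z"/><path data-sink="463 157" data-exterior="1" d="M447 48l-20 1-17 10-12 0-26-9 28 13 4 4 4 9 0 12-11 11-22 10-4 4 11 16 8 19-3 25 1 24-4 17 0 20 2 7 16 13 29 15 32 1 1-217z"/><path data-sink="365 414" data-exterior="0" d="M362 344l-18 3-5 8-11 66 9 26 12 17 34 0 6-11 0-42z"/><path data-sink="46 17" data-exterior="1" d="M122 16l-105 0-1 37 9 0 7 5 4-8 12-6 16 0 25 5 24-4 13 0 5 3z"/><path data-sink="463 17" data-exterior="1" d="M463 16l-94 0 2 10-1 21 2 3 26 9 12 0 11-8 11-3 15 0 16 4z"/>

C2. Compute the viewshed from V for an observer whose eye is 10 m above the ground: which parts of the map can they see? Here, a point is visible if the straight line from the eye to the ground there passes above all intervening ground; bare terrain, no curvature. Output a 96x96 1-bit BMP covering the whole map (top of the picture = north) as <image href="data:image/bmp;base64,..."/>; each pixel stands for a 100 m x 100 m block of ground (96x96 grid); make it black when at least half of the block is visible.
<image width="96" height="96" href="data:image/bmp;base64,Qk2+BAAAAAAAAD4AAAAoAAAAYAAAAGAAAAABAAEAAAAAAIAEAAATCwAAEwsAAAIAAAAAAAAA////AAAAAAD////////+H////wD//H//////D////4D//H//////j////+D///////////////D///////////////D///////////////j/5/////////////j/5///+P////4AAPD/////8D////gAAAD/////4D////AAAAD/////wD////AAAAD/////wD////AAAAD/////wD////AAAAD/////4B////AAAAD/////+B////AAAAD/////+Af///AAAAD//////AH///gAAAD+H////AD///gAAAA+B////wD/z/AAAAAAA////4D///AAAAAAAf///8D///AAAAAAAf///+H///AAAAAAAf///+H///gAAAAAAf////////8AAAAAAf/////////AAAAAA//////////gAAAAA//////////gAAAAAP/////////wAAAAADz/n//////wAAAAAAB/n//////wAAAAAAAf///////4AAAAAAAP///////4AAAAAAAP///////4AAAAAAAP///////4AAAAAAAf///////4AAAAAAAP///////4AAAAAAAD///////4AAAAAAAD///////4AAAAAAAD///////8AAAAAAAD///////8AAAAAAADx///////wAAAAAAAAD//////wAAAAAAAAAP/////wAAAAAAAAAH/////gAAAAAAAAAD/////gAAAAAAAAAB/////gAAAAAAAAAB/////gAAAAAAAAAA/////AAAAAAAAAAAf////AAAAAAAAAAAf///+AAAAAAAAAAAP///8AAAAAAAAAAAH///8AAAAAAAAAAAH///8AAAAAAAAAAAD///+AAAAAAAAAAAB///+AAAAAAAAAAAB///+AAAAAAAAAAAA///+AAAAAAAAAAAAf///AAAAAAAAAAAAf///AAAAAAAAAAAAP///AAAAAAAAAAAAP///AAAAAAAAAAAAH///AAAAAAAAAAAAH///AAAAAAAAAAAAH///gAAAAAAAAAAAH///gAAAAAAAAAAAH///wAAAAAAAAAAAH///gAAAAAAAAAAAH///gAAAAAAAAAAAP///gAAAAAAAAAAAH///AAAAAAAAAAAAH///AAAAAAAAAAAAH//+AAAAAAAAAAAAH//8AAAAAAAAAAAAH//4AAAAAAAAAAAAD//4AAAAAAAAAAAAD//wAAAAAAAAAAAAD//wAAAAAAAAAAAAB//gAAAAAAAAAAAAB//AAAAAAAAAAAAAA//AAAAAAAAAAAAAA//gAAAAAAAAAAAAAf/4AAAAAAAAAAAAAP/4AAAAAAAAAAAAAP/4AAAAAAAAAAAAAH/4AAAAAAAAAAAAAH/4AAAAAAAAAAAAAH/4AAAAAAAAAAAAAH/4AAAAAAAAAAAAAD/wAAAAAAAAAAAAAD/wAAAAAAAAAAAAAD/gAAAAAAAAAAAAAD/gAAAAAAAAAAAAAD/wAAAAAAAAAAAAAD/wAAAAAAAAAAAAAB/wAAAAAAAAAAAAAB/AAAA="/>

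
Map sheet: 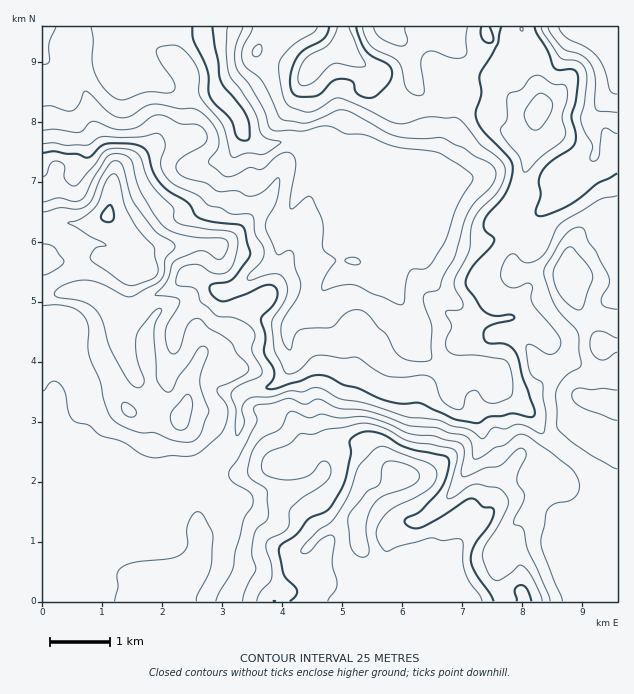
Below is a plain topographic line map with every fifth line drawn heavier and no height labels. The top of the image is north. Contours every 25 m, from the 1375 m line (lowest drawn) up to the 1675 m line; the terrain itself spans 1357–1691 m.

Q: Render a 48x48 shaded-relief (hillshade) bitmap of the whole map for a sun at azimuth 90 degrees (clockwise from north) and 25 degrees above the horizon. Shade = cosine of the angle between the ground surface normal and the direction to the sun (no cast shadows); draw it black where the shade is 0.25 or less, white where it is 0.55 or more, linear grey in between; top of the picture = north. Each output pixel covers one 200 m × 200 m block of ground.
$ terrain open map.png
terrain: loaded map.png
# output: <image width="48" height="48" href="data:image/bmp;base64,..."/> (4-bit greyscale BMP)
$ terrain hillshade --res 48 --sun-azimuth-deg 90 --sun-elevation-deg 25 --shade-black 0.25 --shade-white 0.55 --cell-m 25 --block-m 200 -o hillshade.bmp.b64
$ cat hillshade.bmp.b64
<image width="48" height="48" href="data:image/bmp;base64,Qk32BAAAAAAAAHYAAAAoAAAAMAAAADAAAAABAAQAAAAAAIAEAAATCwAAEwsAABAAAAAAAAAAAAAAABEREQAiIiIAMzMzAERERABVVVUAZmZmAHd3dwCIiIgAmZmZAKqqqgC7u7sAzMzMAN3d3QDu7u4A////AJmIiIiImqmGVFeHd2ipmZmZicyYv/uZmZmIiIiImaqHVVZnd2ipmIiZm9t4z9qZmZmIiIiImZqXZkNYh2iaiIiZvuuIzsqZmZmIiIiIiImnVUNYmGeal4mZz9qJzbmZmZmJmIiIiImoVERXmGWcuHiZvuua3KmZmZmZmYiIiImoVFZVeGWtuYeJm926y6mZmZmZmZmYiImoZWZUVlWty6h4mb7bu6mZmZmZmIiZh4modlVmdTSLy6uXeaztu6mZmZmZmIiamIqodUZ3dkNpq7zKZ5rNy6mqmZmZiImamJqHZmd4h0JYiazup5q7upmqmJmZmIiZmZl1VWeZmFJHeKzf+Xmrqpqqh5mZmIiJmaqFRFeaqWRGebu+/YeJqqqoiJmImYiImKunQ1eJmHVWi7qr76Znq7l3iIiIiId4eKzKY1d3iHd4vLmqvadnu4Z4iIiIh2eYaMzMhGZoiId6zbmruod4p0aJiIiIdVmoaMzNlWZ5mZiby6mrqHeJhDV4iJiHZXmpd7zdlneJirqrupq7mJiHUzV4iJiHZpqZh73duYd4irqqmIq7iJl1REV5mZiHV6qJh6yqzMuGeamaqYmrl5ljRmV4iZiGaaiKl4upve62eZmqqZmZmIhiN4d3iZh1eqiMt2m7zu6neZmqqqhmiIhjWIdVeZh2ipect2m7zf6niYiaqqdVd3h2iYZEiph2ipect3qqrf+oiYiaqpdVd3eIiGVWiph3m5h7yYq5rO7JiHiaqpZWd3iIdlVpmZiJqpmIvKupic7rl3iaqXVXdmiYZVWLuZmZmHq6qs24d579uIiqmGZ3VGiIdTWtuqqZhmnO66uqp3vdypmal2d0NGiJhCWty6qYd4ie/peM7Jq8upmal3hkNGeIdDasy5mYiJid7JeM7durqZmamIh1M1Z5hSasupmYiIirzKid7uuaupmamIl1RFZ5liWrqZmYiIq8y6mc79uZqpmZiImGM1eIh0WamIiHeLzey6qZveuZqqmpiJiHQjeZl2V5mHiFSM7tzMuqmsypmqqYiIiHUyR6uoZniHmEFt/czMupmJzJmqqYiIiIdTNIu5hmeImDBe/u3LupmIrKmqiJiImYh1Mmq5mHd4mUFN//66qpiHjLmoeJmJmYh2QTrKmYd4mnI6//3Lq6eHa8qYiZmZmId2QjjLqph5mYRJzdu7vcmHaamHiZiIiHZlQ0i8y6h5mXZ4maqqz+t2eJl2iYd4iHdkRGib3biJmHipdoqqz+lDaJqYh2Z5mYdUVmeb77iJmHq5doqq3scyRoq6dmeJmYdWdlat/8mZl3q5d4ma3IQjNXm6domZmYd3ZmaM7+ypl4u5iIiL2mM0M2q5d5u6h4h3Z3aL3/3Jh6y5iId72ENFQlrKh4vbdomHd4iarv7YeLyph3eLxxJXYzi6iazaZ5mGaJirrP7HeLyoh3ictRFZhTWIrdy4aJh2eIity9y3eLyod4m9lCFIl2VFz+uXeJdmiHnf26qXeKuoiIm8hEM3mYY0z9qHeIdWhnz/ypmQ=="/>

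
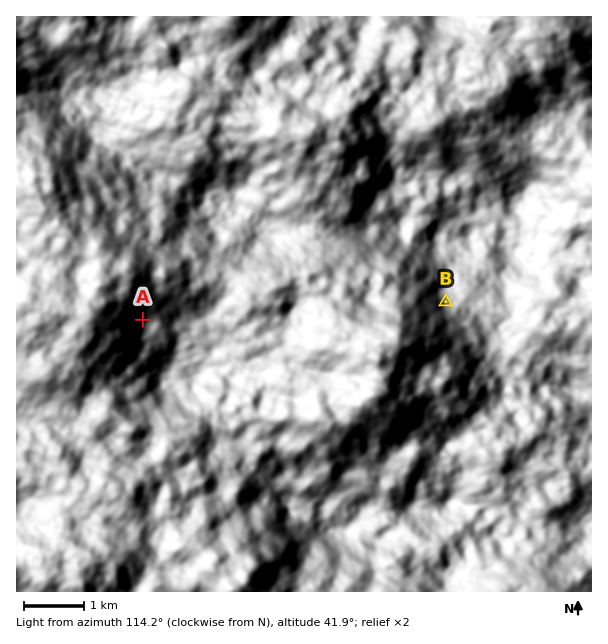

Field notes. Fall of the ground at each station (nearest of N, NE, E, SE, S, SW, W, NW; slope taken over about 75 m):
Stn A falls NW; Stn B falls SW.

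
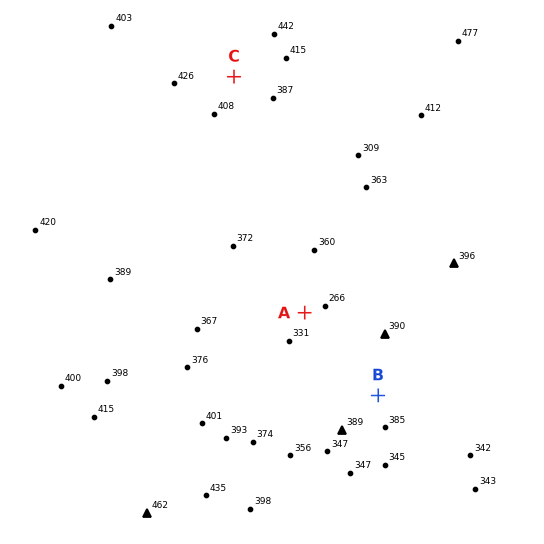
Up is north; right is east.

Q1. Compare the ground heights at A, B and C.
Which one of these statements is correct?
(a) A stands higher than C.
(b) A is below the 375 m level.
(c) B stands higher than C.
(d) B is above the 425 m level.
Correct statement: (b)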